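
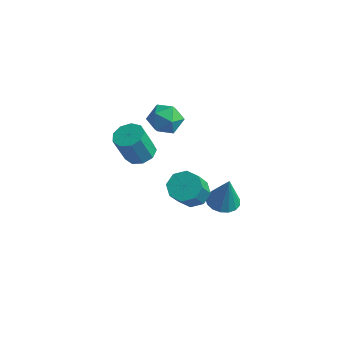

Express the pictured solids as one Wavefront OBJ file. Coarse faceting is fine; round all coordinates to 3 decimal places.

v 1.426 -0.467 -0.018
v 2.266 -0.617 -0.389
v 2.753 -1.883 1.228
v 1.914 -1.733 1.598
v 2.259 -0.058 0.051
v 2.746 -1.324 1.668
v 1.764 0.262 0.451
v 2.251 -1.004 2.067
v 1.071 0.154 0.575
v 1.559 -1.111 2.192
v 0.587 -0.317 0.352
v 1.074 -1.583 1.969
v 0.594 -0.876 -0.088
v 1.081 -2.142 1.529
v 1.089 -1.196 -0.487
v 1.576 -2.462 1.129
v 1.781 -1.089 -0.612
v 2.269 -2.354 1.005
v -0.01 3.84 -4.541
v 0.46 3.027 -4.686
v 0.47 3.76 -2.539
v 0.776 3.348 -4.749
v 0.912 3.781 -4.764
v 0.837 4.228 -4.728
v 0.568 4.586 -4.649
v 0.167 4.773 -4.546
v -0.275 4.747 -4.441
v -0.656 4.512 -4.36
v -0.889 4.124 -4.319
v -0.92 3.67 -4.33
v -0.743 3.255 -4.389
v -0.398 2.975 -4.483
v 0.037 2.892 -4.59
v -3.734 4.328 -0.434
v -3.123 3.435 -0.274
v -4.697 3.925 0.994
v -4.086 3.032 1.154
v -3.654 4.025 1.307
v -3.059 4.274 0.424
v -4.761 3.086 0.296
v -4.166 3.335 -0.587
v -3.758 2.667 0.177
v -3.074 3.248 0.802
v -4.746 4.112 -0.082
v -4.062 4.693 0.543
v -1.535 -1.065 1.899
v -0.88 -1.622 1.763
v -1.09 -2.291 3.485
v -1.745 -1.735 3.621
v -0.67 -1.111 1.986
v -0.881 -1.781 3.709
v -0.865 -0.58 2.169
v -1.076 -1.249 3.892
v -1.374 -0.275 2.225
v -1.584 -0.945 3.948
v -1.957 -0.34 2.129
v -2.168 -1.01 3.851
v -2.343 -0.745 1.924
v -2.554 -1.414 3.647
v -2.351 -1.299 1.708
v -2.561 -1.969 3.431
v -1.976 -1.744 1.581
v -2.187 -2.413 3.304
v -1.395 -1.871 1.603
v -1.606 -2.541 3.325
f 2 1 5
f 2 5 3
f 3 5 6
f 3 6 4
f 5 1 7
f 5 7 6
f 6 7 8
f 6 8 4
f 7 1 9
f 7 9 8
f 8 9 10
f 8 10 4
f 9 1 11
f 9 11 10
f 10 11 12
f 10 12 4
f 11 1 13
f 11 13 12
f 12 13 14
f 12 14 4
f 13 1 15
f 13 15 14
f 14 15 16
f 14 16 4
f 15 1 17
f 15 17 16
f 16 17 18
f 16 18 4
f 17 1 2
f 17 2 18
f 18 2 3
f 18 3 4
f 20 19 22
f 20 22 21
f 22 19 23
f 22 23 21
f 23 19 24
f 23 24 21
f 24 19 25
f 24 25 21
f 25 19 26
f 25 26 21
f 26 19 27
f 26 27 21
f 27 19 28
f 27 28 21
f 28 19 29
f 28 29 21
f 29 19 30
f 29 30 21
f 30 19 31
f 30 31 21
f 31 19 32
f 31 32 21
f 32 19 33
f 32 33 21
f 33 19 20
f 33 20 21
f 34 45 39
f 34 39 35
f 34 35 41
f 34 41 44
f 34 44 45
f 35 39 43
f 39 45 38
f 45 44 36
f 44 41 40
f 41 35 42
f 37 43 38
f 37 38 36
f 37 36 40
f 37 40 42
f 37 42 43
f 38 43 39
f 36 38 45
f 40 36 44
f 42 40 41
f 43 42 35
f 47 46 50
f 47 50 48
f 48 50 51
f 48 51 49
f 50 46 52
f 50 52 51
f 51 52 53
f 51 53 49
f 52 46 54
f 52 54 53
f 53 54 55
f 53 55 49
f 54 46 56
f 54 56 55
f 55 56 57
f 55 57 49
f 56 46 58
f 56 58 57
f 57 58 59
f 57 59 49
f 58 46 60
f 58 60 59
f 59 60 61
f 59 61 49
f 60 46 62
f 60 62 61
f 61 62 63
f 61 63 49
f 62 46 64
f 62 64 63
f 63 64 65
f 63 65 49
f 64 46 47
f 64 47 65
f 65 47 48
f 65 48 49



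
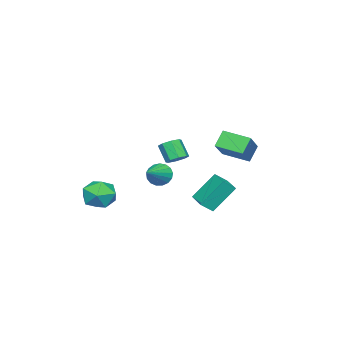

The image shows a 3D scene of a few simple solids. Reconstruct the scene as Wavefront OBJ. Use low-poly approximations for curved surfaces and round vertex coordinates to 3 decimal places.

v 2.489 1.684 1.422
v 3.085 1.625 1.537
v 2.847 1.037 2.472
v 2.251 1.096 2.358
v 2.903 2.008 1.732
v 2.665 1.42 2.667
v 2.478 2.202 1.745
v 2.24 1.613 2.68
v 2.06 2.092 1.57
v 1.822 1.504 2.505
v 1.893 1.743 1.308
v 1.655 1.155 2.243
v 2.075 1.36 1.113
v 1.837 0.772 2.048
v 2.5 1.167 1.1
v 2.262 0.578 2.035
v 2.918 1.276 1.275
v 2.68 0.688 2.21
v 0.442 3.337 -0.366
v 0.946 2.906 0.166
v 1.333 4.323 -0.411
v 1.837 3.892 0.12
v 1.263 2.528 -1.8
v 1.767 2.097 -1.269
v 2.154 3.514 -1.846
v 2.658 3.083 -1.314
v 2.301 -2.064 -2.163
v 2.903 -1.659 -1.416
v 2.977 -3.581 -1.884
v 3.579 -3.176 -1.137
v 2.55 -3.251 -0.994
v 2.133 -2.313 -1.166
v 3.747 -2.927 -2.134
v 3.33 -1.989 -2.306
v 3.796 -2.192 -1.398
v 3.057 -2.392 -0.694
v 2.823 -2.848 -2.606
v 2.084 -3.048 -1.902
v -2.928 1.143 0.079
v -3.574 1.248 0.975
v -3.144 2.641 -0.253
v -3.79 2.746 0.643
v -1.27 1.634 1.217
v -1.916 1.739 2.113
v -1.486 3.132 0.885
v -2.132 3.237 1.781
v 3.159 1.065 0.482
v 3.432 0.712 -0.07
v 4.661 1.235 1.118
v 3.438 1.037 -0.17
v 3.379 1.368 -0.121
v 3.27 1.629 0.067
v 3.136 1.762 0.349
v 3.006 1.734 0.663
v 2.912 1.553 0.934
v 2.874 1.261 1.103
v 2.902 0.923 1.129
v 2.988 0.618 1.007
v 3.113 0.415 0.765
v 3.249 0.361 0.458
v 3.364 0.468 0.157
f 2 1 5
f 2 5 3
f 3 5 6
f 3 6 4
f 5 1 7
f 5 7 6
f 6 7 8
f 6 8 4
f 7 1 9
f 7 9 8
f 8 9 10
f 8 10 4
f 9 1 11
f 9 11 10
f 10 11 12
f 10 12 4
f 11 1 13
f 11 13 12
f 12 13 14
f 12 14 4
f 13 1 15
f 13 15 14
f 14 15 16
f 14 16 4
f 15 1 17
f 15 17 16
f 16 17 18
f 16 18 4
f 17 1 2
f 17 2 18
f 18 2 3
f 18 3 4
f 20 22 19
f 23 20 19
f 19 22 21
f 21 23 19
f 20 26 22
f 24 20 23
f 24 26 20
f 22 26 21
f 25 23 21
f 21 26 25
f 25 24 23
f 26 24 25
f 27 38 32
f 27 32 28
f 27 28 34
f 27 34 37
f 27 37 38
f 28 32 36
f 32 38 31
f 38 37 29
f 37 34 33
f 34 28 35
f 30 36 31
f 30 31 29
f 30 29 33
f 30 33 35
f 30 35 36
f 31 36 32
f 29 31 38
f 33 29 37
f 35 33 34
f 36 35 28
f 40 42 39
f 43 40 39
f 39 42 41
f 41 43 39
f 40 46 42
f 44 40 43
f 44 46 40
f 42 46 41
f 45 43 41
f 41 46 45
f 45 44 43
f 46 44 45
f 48 47 50
f 48 50 49
f 50 47 51
f 50 51 49
f 51 47 52
f 51 52 49
f 52 47 53
f 52 53 49
f 53 47 54
f 53 54 49
f 54 47 55
f 54 55 49
f 55 47 56
f 55 56 49
f 56 47 57
f 56 57 49
f 57 47 58
f 57 58 49
f 58 47 59
f 58 59 49
f 59 47 60
f 59 60 49
f 60 47 61
f 60 61 49
f 61 47 48
f 61 48 49



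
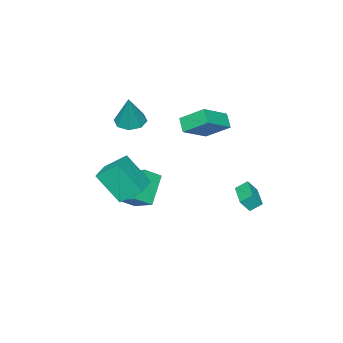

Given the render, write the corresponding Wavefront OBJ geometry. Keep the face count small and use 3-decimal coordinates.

v 3.136 -3.707 -0.862
v 2.519 -2.694 0.039
v 2.668 -2.485 -2.556
v 2.051 -1.472 -1.654
v 4.709 -2.888 -0.706
v 4.092 -1.875 0.196
v 4.241 -1.666 -2.399
v 3.624 -0.653 -1.498
v 1.384 -3.412 1.995
v 1.88 -4.139 1.995
v 2.036 -2.968 3.865
v 2.209 -3.603 1.753
v 2.054 -2.955 1.653
v 1.507 -2.575 1.753
v 0.888 -2.685 1.995
v 0.56 -3.221 2.236
v 0.714 -3.869 2.337
v 1.261 -4.249 2.236
v -0.655 2.592 -2.512
v -0.239 2.276 -1.829
v -1.095 3.067 -2.025
v -0.679 2.751 -1.342
v 0.539 3.849 -2.658
v 0.955 3.533 -1.975
v 0.099 4.324 -2.171
v 0.515 4.008 -1.488
v 0.938 -4.07 -2.162
v 1.151 -2.668 -1.51
v 0.07 -3.64 -2.802
v 0.284 -2.239 -2.15
v 2.276 -3.581 -3.65
v 2.49 -2.18 -2.998
v 1.409 -3.152 -4.29
v 1.622 -1.75 -3.638
v -0.713 -0.298 1.992
v 0.965 -0.449 2.849
v -1.062 1.04 2.91
v 0.616 0.89 3.766
v -0.316 0.27 1.314
v 1.362 0.12 2.17
v -0.665 1.609 2.231
v 1.013 1.458 3.088
f 2 4 1
f 5 2 1
f 1 4 3
f 3 5 1
f 2 8 4
f 6 2 5
f 6 8 2
f 4 8 3
f 7 5 3
f 3 8 7
f 7 6 5
f 8 6 7
f 10 9 12
f 10 12 11
f 12 9 13
f 12 13 11
f 13 9 14
f 13 14 11
f 14 9 15
f 14 15 11
f 15 9 16
f 15 16 11
f 16 9 17
f 16 17 11
f 17 9 18
f 17 18 11
f 18 9 10
f 18 10 11
f 20 22 19
f 23 20 19
f 19 22 21
f 21 23 19
f 20 26 22
f 24 20 23
f 24 26 20
f 22 26 21
f 25 23 21
f 21 26 25
f 25 24 23
f 26 24 25
f 28 30 27
f 31 28 27
f 27 30 29
f 29 31 27
f 28 34 30
f 32 28 31
f 32 34 28
f 30 34 29
f 33 31 29
f 29 34 33
f 33 32 31
f 34 32 33
f 36 38 35
f 39 36 35
f 35 38 37
f 37 39 35
f 36 42 38
f 40 36 39
f 40 42 36
f 38 42 37
f 41 39 37
f 37 42 41
f 41 40 39
f 42 40 41



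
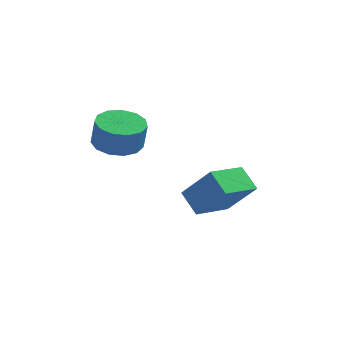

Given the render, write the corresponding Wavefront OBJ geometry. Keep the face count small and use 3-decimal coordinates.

v 0.152 2.537 -4.506
v -0.599 3.303 -3.754
v 1.223 4.114 -5.042
v 0.472 4.88 -4.29
v 1.408 2.22 -2.93
v 0.657 2.986 -2.178
v 2.479 3.797 -3.466
v 1.728 4.563 -2.714
v -2.776 1.009 0.31
v -1.729 1.051 0.152
v -1.537 0.933 1.391
v -2.584 0.891 1.55
v -1.909 1.614 0.233
v -1.717 1.496 1.473
v -2.365 1.986 0.34
v -2.173 1.868 1.579
v -2.951 2.047 0.436
v -2.759 1.929 1.676
v -3.482 1.779 0.493
v -3.29 1.66 1.733
v -3.788 1.266 0.492
v -3.596 1.148 1.731
v -3.774 0.672 0.433
v -3.581 0.554 1.672
v -3.442 0.185 0.335
v -3.25 0.067 1.574
v -2.899 -0.041 0.229
v -2.707 -0.159 1.469
v -2.317 0.067 0.149
v -2.125 -0.051 1.389
v -1.881 0.474 0.12
v -1.689 0.356 1.36
f 2 4 1
f 5 2 1
f 1 4 3
f 3 5 1
f 2 8 4
f 6 2 5
f 6 8 2
f 4 8 3
f 7 5 3
f 3 8 7
f 7 6 5
f 8 6 7
f 10 9 13
f 10 13 11
f 11 13 14
f 11 14 12
f 13 9 15
f 13 15 14
f 14 15 16
f 14 16 12
f 15 9 17
f 15 17 16
f 16 17 18
f 16 18 12
f 17 9 19
f 17 19 18
f 18 19 20
f 18 20 12
f 19 9 21
f 19 21 20
f 20 21 22
f 20 22 12
f 21 9 23
f 21 23 22
f 22 23 24
f 22 24 12
f 23 9 25
f 23 25 24
f 24 25 26
f 24 26 12
f 25 9 27
f 25 27 26
f 26 27 28
f 26 28 12
f 27 9 29
f 27 29 28
f 28 29 30
f 28 30 12
f 29 9 31
f 29 31 30
f 30 31 32
f 30 32 12
f 31 9 10
f 31 10 32
f 32 10 11
f 32 11 12



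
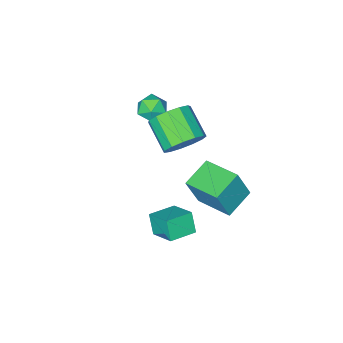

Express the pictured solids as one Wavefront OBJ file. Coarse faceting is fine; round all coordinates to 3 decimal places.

v -0.004 -1.831 1.902
v 0.767 -1.561 2.103
v -0.007 -2.639 2.997
v 0.764 -2.369 3.198
v 0.107 -1.847 3.258
v 0.109 -1.348 2.581
v 0.651 -2.852 2.519
v 0.653 -2.353 1.842
v 1.172 -2.193 2.484
v 0.836 -1.572 2.941
v -0.076 -2.628 2.159
v -0.412 -2.007 2.616
v 3.282 3.627 0.125
v 3.114 3.103 1.1
v 3.312 4.937 0.834
v 3.144 4.413 1.809
v 4.616 3.507 0.291
v 4.448 2.983 1.266
v 4.646 4.817 1
v 4.478 4.293 1.975
v 1.19 1.447 3.181
v 1.647 1.896 4.05
v 1.387 0.382 4.969
v 0.93 -0.067 4.099
v 1.052 2.02 4.086
v 0.792 0.506 5.004
v 0.501 1.962 3.834
v 0.241 0.448 4.753
v 0.169 1.74 3.375
v -0.091 0.226 4.293
v 0.161 1.426 2.854
v -0.099 -0.089 3.772
v 0.48 1.118 2.437
v 0.22 -0.396 3.355
v 1.024 0.915 2.256
v 0.764 -0.6 3.174
v 1.621 0.88 2.369
v 1.361 -0.634 3.287
v 2.081 1.026 2.739
v 1.821 -0.488 3.658
v 2.259 1.305 3.25
v 1.998 -0.209 4.169
v 2.097 1.63 3.739
v 1.836 0.116 4.657
v -1.551 0.641 -2.175
v -0.912 0.442 -0.439
v -1.858 2.609 -1.836
v -1.219 2.41 -0.1
v -0.021 0.97 -2.7
v 0.618 0.771 -0.964
v -0.328 2.938 -2.361
v 0.311 2.739 -0.625
f 1 12 6
f 1 6 2
f 1 2 8
f 1 8 11
f 1 11 12
f 2 6 10
f 6 12 5
f 12 11 3
f 11 8 7
f 8 2 9
f 4 10 5
f 4 5 3
f 4 3 7
f 4 7 9
f 4 9 10
f 5 10 6
f 3 5 12
f 7 3 11
f 9 7 8
f 10 9 2
f 14 16 13
f 17 14 13
f 13 16 15
f 15 17 13
f 14 20 16
f 18 14 17
f 18 20 14
f 16 20 15
f 19 17 15
f 15 20 19
f 19 18 17
f 20 18 19
f 22 21 25
f 22 25 23
f 23 25 26
f 23 26 24
f 25 21 27
f 25 27 26
f 26 27 28
f 26 28 24
f 27 21 29
f 27 29 28
f 28 29 30
f 28 30 24
f 29 21 31
f 29 31 30
f 30 31 32
f 30 32 24
f 31 21 33
f 31 33 32
f 32 33 34
f 32 34 24
f 33 21 35
f 33 35 34
f 34 35 36
f 34 36 24
f 35 21 37
f 35 37 36
f 36 37 38
f 36 38 24
f 37 21 39
f 37 39 38
f 38 39 40
f 38 40 24
f 39 21 41
f 39 41 40
f 40 41 42
f 40 42 24
f 41 21 43
f 41 43 42
f 42 43 44
f 42 44 24
f 43 21 22
f 43 22 44
f 44 22 23
f 44 23 24
f 46 48 45
f 49 46 45
f 45 48 47
f 47 49 45
f 46 52 48
f 50 46 49
f 50 52 46
f 48 52 47
f 51 49 47
f 47 52 51
f 51 50 49
f 52 50 51



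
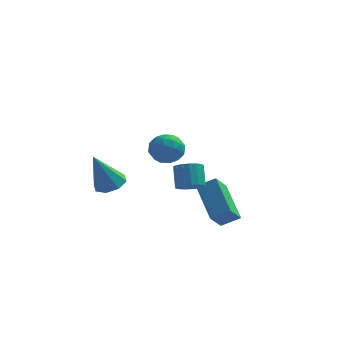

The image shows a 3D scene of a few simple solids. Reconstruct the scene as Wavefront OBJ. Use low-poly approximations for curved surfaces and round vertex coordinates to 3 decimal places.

v 0.746 3.623 1.264
v 1.249 3.564 0.465
v -0.249 2.596 0.715
v 0.254 2.537 -0.084
v 0.609 2.197 0.725
v 1.224 2.832 1.064
v -0.224 3.328 0.116
v 0.391 3.963 0.455
v 0.65 3.381 -0.245
v 1.164 2.682 0.131
v -0.164 3.478 1.049
v 0.35 2.779 1.425
v 1.084 3.684 0.913
v -0.084 2.476 0.267
v 0.124 2.277 0.743
v 0.42 2.242 0.273
v 1.07 3.253 1.265
v 1.365 3.218 0.795
v 0.99 2.415 0.948
v -0.365 2.942 0.385
v -0.07 2.907 -0.085
v 0.58 3.918 0.907
v 0.876 3.883 0.437
v 0.01 3.745 0.232
v 1.028 3.541 0.026
v 0.444 2.938 -0.297
v 0.163 3.403 -0.179
v 0.524 3.776 0.02
v 1.33 3.13 0.247
v 0.746 2.527 -0.076
v 0.955 2.327 0.4
v 1.316 2.7 0.599
v 0.978 3.023 -0.17
v 0.254 3.633 1.256
v -0.33 3.03 0.933
v -0.316 3.46 0.581
v 0.045 3.833 0.78
v 0.556 3.222 1.477
v -0.028 2.619 1.154
v 0.476 2.384 1.16
v 0.837 2.757 1.359
v 0.022 3.137 1.35
v 2.453 -3.132 1.387
v 2.872 -3.51 1.767
v 2.685 -2.786 2.693
v 2.267 -2.408 2.313
v 3.068 -3.287 1.633
v 2.881 -2.563 2.558
v 3.123 -3.03 1.442
v 2.937 -2.305 2.368
v 3.025 -2.795 1.239
v 2.838 -2.071 2.165
v 2.796 -2.638 1.07
v 2.609 -1.914 1.995
v 2.488 -2.594 0.973
v 2.301 -1.87 1.899
v 2.173 -2.673 0.971
v 1.986 -1.949 1.897
v 1.921 -2.858 1.065
v 1.734 -2.133 1.991
v 1.792 -3.105 1.232
v 1.605 -2.381 2.158
v 1.814 -3.358 1.435
v 1.627 -2.634 2.361
v 1.983 -3.56 1.627
v 1.796 -2.836 2.553
v 2.259 -3.664 1.764
v 2.072 -2.94 2.69
v 2.58 -3.646 1.815
v 2.393 -2.921 2.74
v -1.152 -2.965 1.276
v -0.579 -2.508 1.597
v -1.808 -3.455 3.144
v -1.098 -2.198 1.496
v -1.648 -2.337 1.266
v -1.907 -2.844 1.042
v -1.724 -3.422 0.955
v -1.206 -3.732 1.056
v -0.656 -3.592 1.285
v -0.396 -3.085 1.51
v 3.759 -2.541 -1.308
v 3.375 -3.339 -0.44
v 2.903 -0.899 -0.177
v 2.519 -1.697 0.691
v 4.641 -2.423 -0.811
v 4.257 -3.221 0.057
v 3.785 -0.781 0.32
v 3.401 -1.579 1.188
f 1 38 17
f 38 12 41
f 17 41 6
f 38 41 17
f 1 17 13
f 17 6 18
f 13 18 2
f 17 18 13
f 1 13 22
f 13 2 23
f 22 23 8
f 13 23 22
f 1 22 34
f 22 8 37
f 34 37 11
f 22 37 34
f 1 34 38
f 34 11 42
f 38 42 12
f 34 42 38
f 2 18 29
f 18 6 32
f 29 32 10
f 18 32 29
f 6 41 19
f 41 12 40
f 19 40 5
f 41 40 19
f 12 42 39
f 42 11 35
f 39 35 3
f 42 35 39
f 11 37 36
f 37 8 24
f 36 24 7
f 37 24 36
f 8 23 28
f 23 2 25
f 28 25 9
f 23 25 28
f 4 30 16
f 30 10 31
f 16 31 5
f 30 31 16
f 4 16 14
f 16 5 15
f 14 15 3
f 16 15 14
f 4 14 21
f 14 3 20
f 21 20 7
f 14 20 21
f 4 21 26
f 21 7 27
f 26 27 9
f 21 27 26
f 4 26 30
f 26 9 33
f 30 33 10
f 26 33 30
f 5 31 19
f 31 10 32
f 19 32 6
f 31 32 19
f 3 15 39
f 15 5 40
f 39 40 12
f 15 40 39
f 7 20 36
f 20 3 35
f 36 35 11
f 20 35 36
f 9 27 28
f 27 7 24
f 28 24 8
f 27 24 28
f 10 33 29
f 33 9 25
f 29 25 2
f 33 25 29
f 44 43 47
f 44 47 45
f 45 47 48
f 45 48 46
f 47 43 49
f 47 49 48
f 48 49 50
f 48 50 46
f 49 43 51
f 49 51 50
f 50 51 52
f 50 52 46
f 51 43 53
f 51 53 52
f 52 53 54
f 52 54 46
f 53 43 55
f 53 55 54
f 54 55 56
f 54 56 46
f 55 43 57
f 55 57 56
f 56 57 58
f 56 58 46
f 57 43 59
f 57 59 58
f 58 59 60
f 58 60 46
f 59 43 61
f 59 61 60
f 60 61 62
f 60 62 46
f 61 43 63
f 61 63 62
f 62 63 64
f 62 64 46
f 63 43 65
f 63 65 64
f 64 65 66
f 64 66 46
f 65 43 67
f 65 67 66
f 66 67 68
f 66 68 46
f 67 43 69
f 67 69 68
f 68 69 70
f 68 70 46
f 69 43 44
f 69 44 70
f 70 44 45
f 70 45 46
f 72 71 74
f 72 74 73
f 74 71 75
f 74 75 73
f 75 71 76
f 75 76 73
f 76 71 77
f 76 77 73
f 77 71 78
f 77 78 73
f 78 71 79
f 78 79 73
f 79 71 80
f 79 80 73
f 80 71 72
f 80 72 73
f 82 84 81
f 85 82 81
f 81 84 83
f 83 85 81
f 82 88 84
f 86 82 85
f 86 88 82
f 84 88 83
f 87 85 83
f 83 88 87
f 87 86 85
f 88 86 87



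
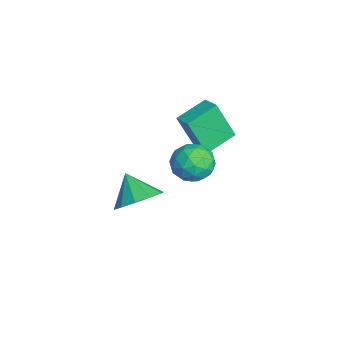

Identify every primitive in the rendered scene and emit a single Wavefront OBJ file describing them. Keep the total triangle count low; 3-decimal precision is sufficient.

v -2.722 0.939 -0.401
v -2.217 0.693 0.463
v -2.303 -0.533 -1.063
v -1.798 -0.779 -0.199
v -2.827 -0.713 -0.194
v -3.085 0.197 0.215
v -1.435 -0.037 -0.815
v -1.693 0.873 -0.406
v -1.422 0.09 0.207
v -2.282 -0.327 0.591
v -2.238 0.487 -1.191
v -3.098 0.07 -0.807
v -2.506 0.945 0.089
v -2.014 -0.785 -0.689
v -2.618 -0.746 -0.687
v -2.322 -0.89 -0.179
v -3.017 0.653 -0.057
v -2.72 0.509 0.451
v -3.078 -0.317 0.065
v -1.8 -0.349 -1.051
v -1.503 -0.493 -0.543
v -2.198 1.05 -0.421
v -1.902 0.906 0.087
v -1.442 0.477 -0.665
v -1.742 0.446 0.447
v -1.496 -0.419 0.058
v -1.282 0.017 -0.304
v -1.434 0.552 -0.064
v -2.248 0.201 0.672
v -2.002 -0.664 0.283
v -2.606 -0.625 0.286
v -2.758 -0.091 0.526
v -1.78 -0.154 0.522
v -2.518 0.824 -0.883
v -2.272 -0.041 -1.272
v -1.762 0.251 -1.126
v -1.914 0.785 -0.886
v -3.024 0.579 -0.658
v -2.778 -0.286 -1.047
v -3.086 -0.392 -0.536
v -3.238 0.143 -0.296
v -2.74 0.314 -1.122
v -3.77 0.421 -0.663
v -4.025 -0.383 1.206
v -4.536 1.757 -0.193
v -4.791 0.953 1.676
v -2.969 0.787 -0.396
v -3.224 -0.017 1.473
v -3.735 2.123 0.074
v -3.99 1.319 1.943
v 1.326 -2.552 0.714
v 1.963 -2.137 1.495
v 0.394 -2.988 1.706
v 1.532 -1.657 1.301
v 1.023 -1.519 0.883
v 0.629 -1.775 0.4
v 0.501 -2.328 0.037
v 0.689 -2.966 -0.067
v 1.12 -3.446 0.126
v 1.63 -3.585 0.545
v 2.024 -3.328 1.027
v 2.151 -2.775 1.39
f 1 38 17
f 38 12 41
f 17 41 6
f 38 41 17
f 1 17 13
f 17 6 18
f 13 18 2
f 17 18 13
f 1 13 22
f 13 2 23
f 22 23 8
f 13 23 22
f 1 22 34
f 22 8 37
f 34 37 11
f 22 37 34
f 1 34 38
f 34 11 42
f 38 42 12
f 34 42 38
f 2 18 29
f 18 6 32
f 29 32 10
f 18 32 29
f 6 41 19
f 41 12 40
f 19 40 5
f 41 40 19
f 12 42 39
f 42 11 35
f 39 35 3
f 42 35 39
f 11 37 36
f 37 8 24
f 36 24 7
f 37 24 36
f 8 23 28
f 23 2 25
f 28 25 9
f 23 25 28
f 4 30 16
f 30 10 31
f 16 31 5
f 30 31 16
f 4 16 14
f 16 5 15
f 14 15 3
f 16 15 14
f 4 14 21
f 14 3 20
f 21 20 7
f 14 20 21
f 4 21 26
f 21 7 27
f 26 27 9
f 21 27 26
f 4 26 30
f 26 9 33
f 30 33 10
f 26 33 30
f 5 31 19
f 31 10 32
f 19 32 6
f 31 32 19
f 3 15 39
f 15 5 40
f 39 40 12
f 15 40 39
f 7 20 36
f 20 3 35
f 36 35 11
f 20 35 36
f 9 27 28
f 27 7 24
f 28 24 8
f 27 24 28
f 10 33 29
f 33 9 25
f 29 25 2
f 33 25 29
f 44 46 43
f 47 44 43
f 43 46 45
f 45 47 43
f 44 50 46
f 48 44 47
f 48 50 44
f 46 50 45
f 49 47 45
f 45 50 49
f 49 48 47
f 50 48 49
f 52 51 54
f 52 54 53
f 54 51 55
f 54 55 53
f 55 51 56
f 55 56 53
f 56 51 57
f 56 57 53
f 57 51 58
f 57 58 53
f 58 51 59
f 58 59 53
f 59 51 60
f 59 60 53
f 60 51 61
f 60 61 53
f 61 51 62
f 61 62 53
f 62 51 52
f 62 52 53



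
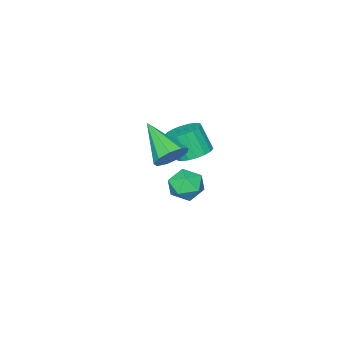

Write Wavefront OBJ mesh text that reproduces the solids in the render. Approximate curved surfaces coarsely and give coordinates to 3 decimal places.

v 2.906 0.697 1.192
v 3.619 0.466 1.014
v 2.634 -0.957 2.248
v 3.626 0.748 1.459
v 3.297 1.007 1.779
v 2.785 1.12 1.824
v 2.329 1.035 1.574
v 2.143 0.792 1.145
v 2.314 0.504 0.738
v 2.762 0.306 0.544
v 3.277 0.291 0.653
v -0.53 -1.498 -1.25
v -0.06 -0.888 -1
v 0.06 -1.472 0.2
v -0.41 -2.082 -0.05
v -0.391 -0.775 -0.912
v -0.271 -1.36 0.288
v -0.749 -0.806 -0.891
v -0.629 -1.39 0.309
v -1.064 -0.973 -0.941
v -0.944 -1.558 0.259
v -1.274 -1.245 -1.052
v -1.154 -1.829 0.148
v -1.336 -1.566 -1.203
v -1.216 -2.151 -0.003
v -1.238 -1.874 -1.363
v -1.118 -2.459 -0.163
v -1 -2.108 -1.5
v -0.88 -2.692 -0.3
v -0.669 -2.22 -1.588
v -0.549 -2.805 -0.388
v -0.311 -2.19 -1.609
v -0.191 -2.774 -0.409
v 0.004 -2.022 -1.559
v 0.124 -2.607 -0.359
v 0.214 -1.751 -1.448
v 0.334 -2.335 -0.248
v 0.276 -1.429 -1.297
v 0.396 -2.014 -0.097
v 0.178 -1.121 -1.137
v 0.298 -1.706 0.063
v -1.467 -1.873 -4.104
v -0.654 -1.905 -4.448
v -1.066 -2.775 -3.072
v -0.253 -2.807 -3.416
v -0.542 -2.065 -3.033
v -0.79 -1.508 -3.671
v -0.93 -3.172 -3.849
v -1.178 -2.615 -4.487
v -0.322 -2.708 -4.29
v -0.082 -2.024 -3.786
v -1.638 -2.656 -3.734
v -1.398 -1.972 -3.23
f 2 1 4
f 2 4 3
f 4 1 5
f 4 5 3
f 5 1 6
f 5 6 3
f 6 1 7
f 6 7 3
f 7 1 8
f 7 8 3
f 8 1 9
f 8 9 3
f 9 1 10
f 9 10 3
f 10 1 11
f 10 11 3
f 11 1 2
f 11 2 3
f 13 12 16
f 13 16 14
f 14 16 17
f 14 17 15
f 16 12 18
f 16 18 17
f 17 18 19
f 17 19 15
f 18 12 20
f 18 20 19
f 19 20 21
f 19 21 15
f 20 12 22
f 20 22 21
f 21 22 23
f 21 23 15
f 22 12 24
f 22 24 23
f 23 24 25
f 23 25 15
f 24 12 26
f 24 26 25
f 25 26 27
f 25 27 15
f 26 12 28
f 26 28 27
f 27 28 29
f 27 29 15
f 28 12 30
f 28 30 29
f 29 30 31
f 29 31 15
f 30 12 32
f 30 32 31
f 31 32 33
f 31 33 15
f 32 12 34
f 32 34 33
f 33 34 35
f 33 35 15
f 34 12 36
f 34 36 35
f 35 36 37
f 35 37 15
f 36 12 38
f 36 38 37
f 37 38 39
f 37 39 15
f 38 12 40
f 38 40 39
f 39 40 41
f 39 41 15
f 40 12 13
f 40 13 41
f 41 13 14
f 41 14 15
f 42 53 47
f 42 47 43
f 42 43 49
f 42 49 52
f 42 52 53
f 43 47 51
f 47 53 46
f 53 52 44
f 52 49 48
f 49 43 50
f 45 51 46
f 45 46 44
f 45 44 48
f 45 48 50
f 45 50 51
f 46 51 47
f 44 46 53
f 48 44 52
f 50 48 49
f 51 50 43



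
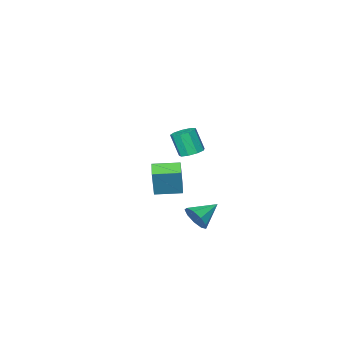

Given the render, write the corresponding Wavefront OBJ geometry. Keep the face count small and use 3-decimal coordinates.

v -3.791 -3.151 0.785
v -3.151 -3.569 0.517
v -2.949 -4.228 2.027
v -3.589 -3.809 2.295
v -2.988 -3.076 0.71
v -2.786 -3.735 2.221
v -3.2 -2.618 0.938
v -2.999 -3.277 2.449
v -3.689 -2.409 1.095
v -3.488 -3.068 2.605
v -4.225 -2.547 1.106
v -4.024 -3.206 2.616
v -4.559 -2.968 0.967
v -4.357 -3.627 2.477
v -4.532 -3.474 0.743
v -4.331 -4.133 2.253
v -4.159 -3.829 0.538
v -3.958 -4.487 2.049
v -3.614 -3.866 0.449
v -3.412 -4.525 1.959
v 0.567 3.801 0.077
v 0.903 3.447 0.845
v -0.927 3.739 0.703
v 0.893 4.068 0.884
v 0.731 4.564 0.545
v 0.491 4.704 -0.012
v 0.287 4.421 -0.528
v 0.214 3.848 -0.76
v 0.306 3.253 -0.601
v 0.519 2.915 -0.124
v 0.755 2.991 0.447
v 2.716 2.915 3.082
v 3.118 3.339 4.984
v 1.4 3.747 3.175
v 1.802 4.171 5.077
v 3.198 3.709 2.803
v 3.6 4.133 4.705
v 1.882 4.541 2.896
v 2.284 4.965 4.798
f 2 1 5
f 2 5 3
f 3 5 6
f 3 6 4
f 5 1 7
f 5 7 6
f 6 7 8
f 6 8 4
f 7 1 9
f 7 9 8
f 8 9 10
f 8 10 4
f 9 1 11
f 9 11 10
f 10 11 12
f 10 12 4
f 11 1 13
f 11 13 12
f 12 13 14
f 12 14 4
f 13 1 15
f 13 15 14
f 14 15 16
f 14 16 4
f 15 1 17
f 15 17 16
f 16 17 18
f 16 18 4
f 17 1 19
f 17 19 18
f 18 19 20
f 18 20 4
f 19 1 2
f 19 2 20
f 20 2 3
f 20 3 4
f 22 21 24
f 22 24 23
f 24 21 25
f 24 25 23
f 25 21 26
f 25 26 23
f 26 21 27
f 26 27 23
f 27 21 28
f 27 28 23
f 28 21 29
f 28 29 23
f 29 21 30
f 29 30 23
f 30 21 31
f 30 31 23
f 31 21 22
f 31 22 23
f 33 35 32
f 36 33 32
f 32 35 34
f 34 36 32
f 33 39 35
f 37 33 36
f 37 39 33
f 35 39 34
f 38 36 34
f 34 39 38
f 38 37 36
f 39 37 38



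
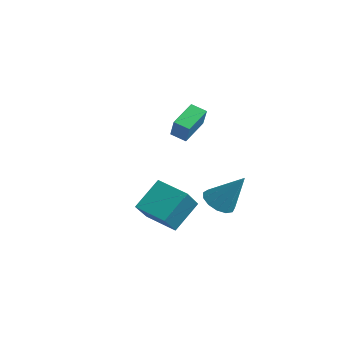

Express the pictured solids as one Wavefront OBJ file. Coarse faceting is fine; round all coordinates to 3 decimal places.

v 2.35 -2.368 -2.677
v 2.977 -3.423 -1.501
v 2.282 -1.122 -1.523
v 2.909 -2.177 -0.347
v 3.771 -1.943 -3.053
v 4.398 -2.998 -1.877
v 3.703 -0.697 -1.899
v 4.33 -1.752 -0.723
v -1.119 2.467 -0.879
v -1.795 2.114 -0.578
v -1.534 3.783 -0.265
v -2.21 3.43 0.036
v -0.49 2.17 0.184
v -1.166 1.817 0.485
v -0.905 3.486 0.798
v -1.581 3.133 1.099
v 3.429 0.649 -2.289
v 4 0.074 -2.416
v 4.391 1.251 -0.691
v 4.142 0.45 -2.643
v 4.058 0.89 -2.758
v 3.774 1.253 -2.724
v 3.38 1.424 -2.552
v 3.003 1.349 -2.297
v 2.761 1.052 -2.039
v 2.731 0.627 -1.861
v 2.923 0.208 -1.818
v 3.275 -0.07 -1.926
v 3.677 -0.12 -2.148
f 2 4 1
f 5 2 1
f 1 4 3
f 3 5 1
f 2 8 4
f 6 2 5
f 6 8 2
f 4 8 3
f 7 5 3
f 3 8 7
f 7 6 5
f 8 6 7
f 10 12 9
f 13 10 9
f 9 12 11
f 11 13 9
f 10 16 12
f 14 10 13
f 14 16 10
f 12 16 11
f 15 13 11
f 11 16 15
f 15 14 13
f 16 14 15
f 18 17 20
f 18 20 19
f 20 17 21
f 20 21 19
f 21 17 22
f 21 22 19
f 22 17 23
f 22 23 19
f 23 17 24
f 23 24 19
f 24 17 25
f 24 25 19
f 25 17 26
f 25 26 19
f 26 17 27
f 26 27 19
f 27 17 28
f 27 28 19
f 28 17 29
f 28 29 19
f 29 17 18
f 29 18 19



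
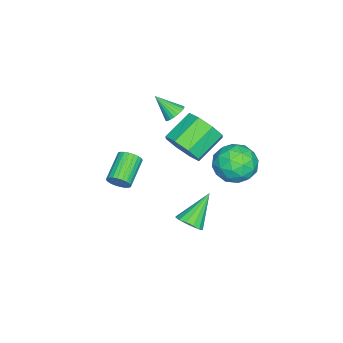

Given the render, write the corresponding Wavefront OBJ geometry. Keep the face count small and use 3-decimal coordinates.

v -3.315 4.768 0.352
v -2.17 4.772 0.13
v -3.19 2.988 0.97
v -2.045 2.992 0.748
v -2.473 3.645 1.615
v -2.551 4.745 1.233
v -2.809 3.015 -0.133
v -2.887 4.115 -0.515
v -1.857 3.688 -0.169
v -1.649 4.078 0.911
v -3.711 3.682 0.189
v -3.503 4.072 1.269
v -2.753 4.926 0.187
v -2.607 2.834 0.913
v -2.859 3.218 1.423
v -2.185 3.22 1.293
v -2.977 4.911 0.835
v -2.304 4.913 0.705
v -2.482 4.251 1.577
v -3.056 2.847 0.395
v -2.383 2.849 0.265
v -3.175 4.54 -0.193
v -2.501 4.542 -0.323
v -2.878 3.509 -0.477
v -1.896 4.291 -0.12
v -1.823 3.245 0.244
v -2.272 3.258 -0.274
v -2.318 3.905 -0.499
v -1.774 4.52 0.515
v -1.701 3.474 0.879
v -1.953 3.858 1.388
v -1.998 4.505 1.164
v -1.59 3.883 0.339
v -3.659 4.286 0.221
v -3.586 3.24 0.585
v -3.362 3.255 -0.064
v -3.407 3.902 -0.288
v -3.537 4.515 0.856
v -3.464 3.469 1.22
v -3.042 3.855 1.599
v -3.088 4.502 1.374
v -3.77 3.877 0.761
v -3.084 1.125 0.497
v -2.542 0.955 1.428
v -3.875 1.664 2.333
v -4.416 1.835 1.403
v -2.374 1.7 1.092
v -3.706 2.409 1.997
v -2.621 2.108 0.408
v -3.953 2.818 1.313
v -3.14 1.941 -0.224
v -4.472 2.65 0.681
v -3.625 1.296 -0.433
v -4.958 2.005 0.472
v -3.794 0.551 -0.097
v -5.126 1.26 0.808
v -3.547 0.142 0.587
v -4.879 0.852 1.492
v -3.028 0.31 1.219
v -4.36 1.019 2.124
v -3.94 0.455 2.229
v -3.492 0.169 1.951
v -4 -0.575 3.191
v -3.374 0.303 2.102
v -3.342 0.46 2.272
v -3.401 0.617 2.436
v -3.542 0.749 2.568
v -3.744 0.836 2.649
v -3.976 0.865 2.666
v -4.202 0.831 2.616
v -4.388 0.741 2.507
v -4.507 0.606 2.356
v -4.539 0.449 2.186
v -4.479 0.292 2.022
v -4.338 0.161 1.89
v -4.136 0.074 1.809
v -3.905 0.044 1.792
v -3.678 0.078 1.842
v 2.07 3.312 -0
v 2.471 2.989 0.489
v 0.89 3.848 1.32
v 2.603 3.331 0.468
v 2.592 3.668 0.321
v 2.442 3.91 0.089
v 2.191 3.991 -0.168
v 1.908 3.89 -0.379
v 1.668 3.634 -0.489
v 1.536 3.292 -0.468
v 1.547 2.955 -0.322
v 1.697 2.714 -0.089
v 1.948 2.632 0.167
v 2.231 2.733 0.379
v -1.126 -1.338 -1.166
v -0.877 -1.035 -0.673
v -2.344 -1.02 0.059
v -2.594 -1.322 -0.434
v -0.946 -0.847 -0.815
v -2.413 -0.831 -0.082
v -1.042 -0.733 -1.011
v -2.509 -0.718 -0.278
v -1.151 -0.712 -1.23
v -2.619 -0.696 -0.497
v -1.257 -0.785 -1.439
v -2.724 -0.77 -0.707
v -1.342 -0.943 -1.607
v -2.81 -0.927 -0.874
v -1.395 -1.161 -1.708
v -2.862 -1.145 -0.975
v -1.407 -1.406 -1.726
v -2.874 -1.39 -0.994
v -1.376 -1.64 -1.659
v -2.843 -1.625 -0.927
v -1.307 -1.829 -1.518
v -2.774 -1.813 -0.785
v -1.211 -1.942 -1.322
v -2.678 -1.927 -0.589
v -1.101 -1.964 -1.103
v -2.569 -1.948 -0.37
v -0.996 -1.89 -0.893
v -2.463 -1.875 -0.161
v -0.91 -1.733 -0.726
v -2.378 -1.717 0.007
v -0.858 -1.515 -0.625
v -2.325 -1.499 0.108
v -0.846 -1.27 -0.606
v -2.313 -1.254 0.126
f 1 38 17
f 38 12 41
f 17 41 6
f 38 41 17
f 1 17 13
f 17 6 18
f 13 18 2
f 17 18 13
f 1 13 22
f 13 2 23
f 22 23 8
f 13 23 22
f 1 22 34
f 22 8 37
f 34 37 11
f 22 37 34
f 1 34 38
f 34 11 42
f 38 42 12
f 34 42 38
f 2 18 29
f 18 6 32
f 29 32 10
f 18 32 29
f 6 41 19
f 41 12 40
f 19 40 5
f 41 40 19
f 12 42 39
f 42 11 35
f 39 35 3
f 42 35 39
f 11 37 36
f 37 8 24
f 36 24 7
f 37 24 36
f 8 23 28
f 23 2 25
f 28 25 9
f 23 25 28
f 4 30 16
f 30 10 31
f 16 31 5
f 30 31 16
f 4 16 14
f 16 5 15
f 14 15 3
f 16 15 14
f 4 14 21
f 14 3 20
f 21 20 7
f 14 20 21
f 4 21 26
f 21 7 27
f 26 27 9
f 21 27 26
f 4 26 30
f 26 9 33
f 30 33 10
f 26 33 30
f 5 31 19
f 31 10 32
f 19 32 6
f 31 32 19
f 3 15 39
f 15 5 40
f 39 40 12
f 15 40 39
f 7 20 36
f 20 3 35
f 36 35 11
f 20 35 36
f 9 27 28
f 27 7 24
f 28 24 8
f 27 24 28
f 10 33 29
f 33 9 25
f 29 25 2
f 33 25 29
f 44 43 47
f 44 47 45
f 45 47 48
f 45 48 46
f 47 43 49
f 47 49 48
f 48 49 50
f 48 50 46
f 49 43 51
f 49 51 50
f 50 51 52
f 50 52 46
f 51 43 53
f 51 53 52
f 52 53 54
f 52 54 46
f 53 43 55
f 53 55 54
f 54 55 56
f 54 56 46
f 55 43 57
f 55 57 56
f 56 57 58
f 56 58 46
f 57 43 59
f 57 59 58
f 58 59 60
f 58 60 46
f 59 43 44
f 59 44 60
f 60 44 45
f 60 45 46
f 62 61 64
f 62 64 63
f 64 61 65
f 64 65 63
f 65 61 66
f 65 66 63
f 66 61 67
f 66 67 63
f 67 61 68
f 67 68 63
f 68 61 69
f 68 69 63
f 69 61 70
f 69 70 63
f 70 61 71
f 70 71 63
f 71 61 72
f 71 72 63
f 72 61 73
f 72 73 63
f 73 61 74
f 73 74 63
f 74 61 75
f 74 75 63
f 75 61 76
f 75 76 63
f 76 61 77
f 76 77 63
f 77 61 78
f 77 78 63
f 78 61 62
f 78 62 63
f 80 79 82
f 80 82 81
f 82 79 83
f 82 83 81
f 83 79 84
f 83 84 81
f 84 79 85
f 84 85 81
f 85 79 86
f 85 86 81
f 86 79 87
f 86 87 81
f 87 79 88
f 87 88 81
f 88 79 89
f 88 89 81
f 89 79 90
f 89 90 81
f 90 79 91
f 90 91 81
f 91 79 92
f 91 92 81
f 92 79 80
f 92 80 81
f 94 93 97
f 94 97 95
f 95 97 98
f 95 98 96
f 97 93 99
f 97 99 98
f 98 99 100
f 98 100 96
f 99 93 101
f 99 101 100
f 100 101 102
f 100 102 96
f 101 93 103
f 101 103 102
f 102 103 104
f 102 104 96
f 103 93 105
f 103 105 104
f 104 105 106
f 104 106 96
f 105 93 107
f 105 107 106
f 106 107 108
f 106 108 96
f 107 93 109
f 107 109 108
f 108 109 110
f 108 110 96
f 109 93 111
f 109 111 110
f 110 111 112
f 110 112 96
f 111 93 113
f 111 113 112
f 112 113 114
f 112 114 96
f 113 93 115
f 113 115 114
f 114 115 116
f 114 116 96
f 115 93 117
f 115 117 116
f 116 117 118
f 116 118 96
f 117 93 119
f 117 119 118
f 118 119 120
f 118 120 96
f 119 93 121
f 119 121 120
f 120 121 122
f 120 122 96
f 121 93 123
f 121 123 122
f 122 123 124
f 122 124 96
f 123 93 125
f 123 125 124
f 124 125 126
f 124 126 96
f 125 93 94
f 125 94 126
f 126 94 95
f 126 95 96



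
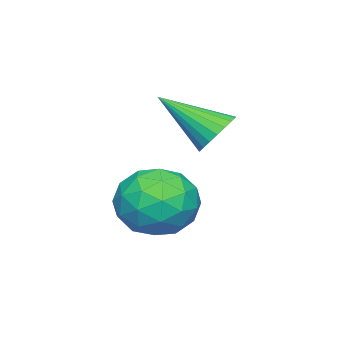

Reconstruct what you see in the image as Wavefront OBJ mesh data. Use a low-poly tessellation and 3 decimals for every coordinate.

v 3.121 0.098 1.329
v 3.831 -0.251 0.442
v 3.689 -1.409 2.378
v 4.399 -1.758 1.491
v 4.652 -0.771 2.101
v 4.301 0.161 1.453
v 3.219 -1.821 1.367
v 2.868 -0.889 0.719
v 3.892 -1.437 0.466
v 4.777 -0.788 0.92
v 2.743 -0.872 1.9
v 3.628 -0.223 2.354
v 3.426 0.056 0.794
v 4.094 -1.716 2.026
v 4.242 -1.136 2.385
v 4.66 -1.341 1.864
v 3.702 0.298 1.388
v 4.12 0.093 0.867
v 4.602 -0.213 1.842
v 3.4 -1.753 1.953
v 3.818 -1.958 1.432
v 2.86 -0.319 0.956
v 3.278 -0.524 0.435
v 2.918 -1.447 0.978
v 3.879 -0.846 0.286
v 4.213 -1.733 0.903
v 3.519 -1.769 0.83
v 3.313 -1.222 0.449
v 4.4 -0.465 0.553
v 4.733 -1.351 1.17
v 4.882 -0.77 1.528
v 4.676 -0.223 1.147
v 4.435 -1.162 0.567
v 2.787 -0.309 1.65
v 3.12 -1.195 2.267
v 2.844 -1.437 1.673
v 2.638 -0.89 1.292
v 3.307 0.073 1.917
v 3.641 -0.814 2.534
v 4.207 -0.438 2.371
v 4.001 0.109 1.99
v 3.085 -0.498 2.253
v 1.323 -0.343 3.127
v 1.623 -0.727 2.531
v 1.677 -1.937 4.333
v 1.88 -0.579 2.651
v 2.041 -0.391 2.853
v 2.078 -0.193 3.103
v 1.984 -0.022 3.357
v 1.776 0.094 3.571
v 1.49 0.134 3.708
v 1.174 0.092 3.745
v 0.885 -0.026 3.675
v 0.671 -0.198 3.51
v 0.57 -0.395 3.279
v 0.599 -0.584 3.021
v 0.754 -0.73 2.782
v 1.006 -0.81 2.603
v 1.314 -0.809 2.514
f 1 38 17
f 38 12 41
f 17 41 6
f 38 41 17
f 1 17 13
f 17 6 18
f 13 18 2
f 17 18 13
f 1 13 22
f 13 2 23
f 22 23 8
f 13 23 22
f 1 22 34
f 22 8 37
f 34 37 11
f 22 37 34
f 1 34 38
f 34 11 42
f 38 42 12
f 34 42 38
f 2 18 29
f 18 6 32
f 29 32 10
f 18 32 29
f 6 41 19
f 41 12 40
f 19 40 5
f 41 40 19
f 12 42 39
f 42 11 35
f 39 35 3
f 42 35 39
f 11 37 36
f 37 8 24
f 36 24 7
f 37 24 36
f 8 23 28
f 23 2 25
f 28 25 9
f 23 25 28
f 4 30 16
f 30 10 31
f 16 31 5
f 30 31 16
f 4 16 14
f 16 5 15
f 14 15 3
f 16 15 14
f 4 14 21
f 14 3 20
f 21 20 7
f 14 20 21
f 4 21 26
f 21 7 27
f 26 27 9
f 21 27 26
f 4 26 30
f 26 9 33
f 30 33 10
f 26 33 30
f 5 31 19
f 31 10 32
f 19 32 6
f 31 32 19
f 3 15 39
f 15 5 40
f 39 40 12
f 15 40 39
f 7 20 36
f 20 3 35
f 36 35 11
f 20 35 36
f 9 27 28
f 27 7 24
f 28 24 8
f 27 24 28
f 10 33 29
f 33 9 25
f 29 25 2
f 33 25 29
f 44 43 46
f 44 46 45
f 46 43 47
f 46 47 45
f 47 43 48
f 47 48 45
f 48 43 49
f 48 49 45
f 49 43 50
f 49 50 45
f 50 43 51
f 50 51 45
f 51 43 52
f 51 52 45
f 52 43 53
f 52 53 45
f 53 43 54
f 53 54 45
f 54 43 55
f 54 55 45
f 55 43 56
f 55 56 45
f 56 43 57
f 56 57 45
f 57 43 58
f 57 58 45
f 58 43 59
f 58 59 45
f 59 43 44
f 59 44 45



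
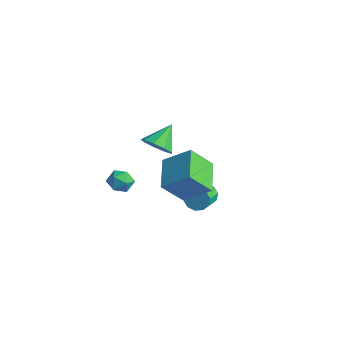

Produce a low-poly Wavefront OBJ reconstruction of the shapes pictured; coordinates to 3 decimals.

v 1.951 1.49 -3.889
v 2.427 1.53 -4.455
v 3.164 0.391 -3.916
v 2.689 0.35 -3.351
v 2.586 1.793 -4.117
v 3.324 0.654 -3.578
v 2.504 1.941 -3.692
v 3.241 0.801 -3.153
v 2.21 1.916 -3.342
v 2.947 0.776 -2.804
v 1.817 1.728 -3.202
v 2.555 0.589 -2.663
v 1.476 1.449 -3.324
v 2.213 0.31 -2.785
v 1.316 1.186 -3.662
v 2.054 0.047 -3.123
v 1.399 1.039 -4.087
v 2.136 -0.101 -3.548
v 1.693 1.064 -4.436
v 2.43 -0.076 -3.898
v 2.085 1.251 -4.577
v 2.823 0.112 -4.038
v 3.836 -3.176 3.118
v 4.342 -2.606 2.601
v 3.564 -2.004 4.142
v 3.74 -2.586 2.418
v 3.183 -2.842 2.562
v 2.932 -3.254 2.966
v 3.104 -3.629 3.441
v 3.619 -3.792 3.765
v 4.235 -3.667 3.785
v 4.665 -3.312 3.493
v 4.707 -2.893 3.026
v -0.434 -2.77 -2.037
v -0.04 -2.194 -1.626
v 0.6 -3.566 -1.914
v 0.994 -2.99 -1.503
v 0.353 -3.359 -1.171
v -0.285 -2.867 -1.247
v 0.845 -2.893 -2.293
v 0.207 -2.401 -2.369
v 0.751 -2.271 -1.784
v 0.447 -2.558 -1.091
v 0.113 -3.202 -2.449
v -0.191 -3.489 -1.756
v 4.267 -1.801 -1.427
v 3.882 -2.964 -0.054
v 2.775 -0.538 -0.775
v 2.391 -1.701 0.597
v 5.489 -0.919 -0.337
v 5.105 -2.082 1.035
v 3.998 0.344 0.314
v 3.613 -0.819 1.687
f 2 1 5
f 2 5 3
f 3 5 6
f 3 6 4
f 5 1 7
f 5 7 6
f 6 7 8
f 6 8 4
f 7 1 9
f 7 9 8
f 8 9 10
f 8 10 4
f 9 1 11
f 9 11 10
f 10 11 12
f 10 12 4
f 11 1 13
f 11 13 12
f 12 13 14
f 12 14 4
f 13 1 15
f 13 15 14
f 14 15 16
f 14 16 4
f 15 1 17
f 15 17 16
f 16 17 18
f 16 18 4
f 17 1 19
f 17 19 18
f 18 19 20
f 18 20 4
f 19 1 21
f 19 21 20
f 20 21 22
f 20 22 4
f 21 1 2
f 21 2 22
f 22 2 3
f 22 3 4
f 24 23 26
f 24 26 25
f 26 23 27
f 26 27 25
f 27 23 28
f 27 28 25
f 28 23 29
f 28 29 25
f 29 23 30
f 29 30 25
f 30 23 31
f 30 31 25
f 31 23 32
f 31 32 25
f 32 23 33
f 32 33 25
f 33 23 24
f 33 24 25
f 34 45 39
f 34 39 35
f 34 35 41
f 34 41 44
f 34 44 45
f 35 39 43
f 39 45 38
f 45 44 36
f 44 41 40
f 41 35 42
f 37 43 38
f 37 38 36
f 37 36 40
f 37 40 42
f 37 42 43
f 38 43 39
f 36 38 45
f 40 36 44
f 42 40 41
f 43 42 35
f 47 49 46
f 50 47 46
f 46 49 48
f 48 50 46
f 47 53 49
f 51 47 50
f 51 53 47
f 49 53 48
f 52 50 48
f 48 53 52
f 52 51 50
f 53 51 52



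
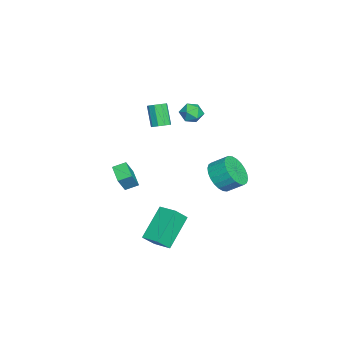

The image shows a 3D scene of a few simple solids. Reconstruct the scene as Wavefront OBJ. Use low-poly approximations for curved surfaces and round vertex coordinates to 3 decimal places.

v -3.19 -0.18 0.747
v -2.711 -0.262 1.004
v -3.41 -0.582 2.209
v -3.89 -0.5 1.953
v -2.815 0.097 1.038
v -3.515 -0.222 2.244
v -3.095 0.327 0.937
v -3.795 0.007 2.143
v -3.42 0.32 0.747
v -4.119 0 1.952
v -3.637 0.078 0.557
v -4.336 -0.241 1.762
v -3.645 -0.284 0.456
v -4.345 -0.604 1.661
v -3.44 -0.598 0.491
v -4.14 -0.917 1.697
v -3.119 -0.716 0.646
v -3.818 -1.036 1.852
v -2.831 -0.584 0.849
v -3.53 -0.903 2.054
v 2.353 -0.364 -4.347
v 0.878 0.344 -2.906
v 1.8 0.183 -5.181
v 0.326 0.891 -3.74
v 2.974 0.549 -4.16
v 1.5 1.257 -2.719
v 2.422 1.096 -4.994
v 0.947 1.804 -3.553
v -2.661 -2.094 -4.188
v -3.657 -2.568 -3.768
v -2.877 -1.366 -3.878
v -3.873 -1.84 -3.458
v -2.067 -2.38 -3.102
v -3.063 -2.854 -2.682
v -2.283 -1.652 -2.792
v -3.279 -2.126 -2.372
v -1.219 2.074 3.515
v -0.832 2.07 2.927
v -1.928 1.31 3.053
v -1.541 1.306 2.465
v -1.281 1.031 3.06
v -0.843 1.503 3.345
v -1.917 1.877 2.635
v -1.479 2.349 2.92
v -1.263 1.948 2.383
v -0.87 1.425 2.645
v -1.89 1.955 3.335
v -1.497 1.432 3.597
v -0.047 3.326 -0.942
v 0.934 3.405 -1.166
v 1.009 4.294 -0.522
v 0.027 4.214 -0.298
v 0.772 3.625 -1.451
v 0.847 4.514 -0.807
v 0.485 3.799 -1.657
v 0.56 4.688 -1.014
v 0.118 3.901 -1.755
v 0.193 4.79 -1.112
v -0.275 3.915 -1.73
v -0.2 4.804 -1.086
v -0.634 3.84 -1.584
v -0.559 4.729 -0.94
v -0.903 3.686 -1.34
v -0.828 4.575 -0.696
v -1.042 3.478 -1.036
v -0.967 4.366 -0.392
v -1.029 3.246 -0.718
v -0.954 4.135 -0.074
v -0.867 3.026 -0.433
v -0.792 3.915 0.211
v -0.58 2.852 -0.226
v -0.505 3.741 0.417
v -0.213 2.75 -0.128
v -0.138 3.639 0.515
v 0.18 2.736 -0.154
v 0.255 3.625 0.49
v 0.539 2.811 -0.3
v 0.614 3.7 0.344
v 0.808 2.965 -0.544
v 0.883 3.854 0.1
v 0.947 3.174 -0.848
v 1.022 4.062 -0.204
f 2 1 5
f 2 5 3
f 3 5 6
f 3 6 4
f 5 1 7
f 5 7 6
f 6 7 8
f 6 8 4
f 7 1 9
f 7 9 8
f 8 9 10
f 8 10 4
f 9 1 11
f 9 11 10
f 10 11 12
f 10 12 4
f 11 1 13
f 11 13 12
f 12 13 14
f 12 14 4
f 13 1 15
f 13 15 14
f 14 15 16
f 14 16 4
f 15 1 17
f 15 17 16
f 16 17 18
f 16 18 4
f 17 1 19
f 17 19 18
f 18 19 20
f 18 20 4
f 19 1 2
f 19 2 20
f 20 2 3
f 20 3 4
f 22 24 21
f 25 22 21
f 21 24 23
f 23 25 21
f 22 28 24
f 26 22 25
f 26 28 22
f 24 28 23
f 27 25 23
f 23 28 27
f 27 26 25
f 28 26 27
f 30 32 29
f 33 30 29
f 29 32 31
f 31 33 29
f 30 36 32
f 34 30 33
f 34 36 30
f 32 36 31
f 35 33 31
f 31 36 35
f 35 34 33
f 36 34 35
f 37 48 42
f 37 42 38
f 37 38 44
f 37 44 47
f 37 47 48
f 38 42 46
f 42 48 41
f 48 47 39
f 47 44 43
f 44 38 45
f 40 46 41
f 40 41 39
f 40 39 43
f 40 43 45
f 40 45 46
f 41 46 42
f 39 41 48
f 43 39 47
f 45 43 44
f 46 45 38
f 50 49 53
f 50 53 51
f 51 53 54
f 51 54 52
f 53 49 55
f 53 55 54
f 54 55 56
f 54 56 52
f 55 49 57
f 55 57 56
f 56 57 58
f 56 58 52
f 57 49 59
f 57 59 58
f 58 59 60
f 58 60 52
f 59 49 61
f 59 61 60
f 60 61 62
f 60 62 52
f 61 49 63
f 61 63 62
f 62 63 64
f 62 64 52
f 63 49 65
f 63 65 64
f 64 65 66
f 64 66 52
f 65 49 67
f 65 67 66
f 66 67 68
f 66 68 52
f 67 49 69
f 67 69 68
f 68 69 70
f 68 70 52
f 69 49 71
f 69 71 70
f 70 71 72
f 70 72 52
f 71 49 73
f 71 73 72
f 72 73 74
f 72 74 52
f 73 49 75
f 73 75 74
f 74 75 76
f 74 76 52
f 75 49 77
f 75 77 76
f 76 77 78
f 76 78 52
f 77 49 79
f 77 79 78
f 78 79 80
f 78 80 52
f 79 49 81
f 79 81 80
f 80 81 82
f 80 82 52
f 81 49 50
f 81 50 82
f 82 50 51
f 82 51 52



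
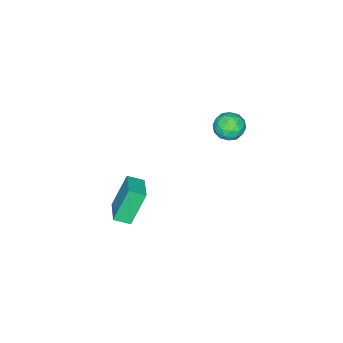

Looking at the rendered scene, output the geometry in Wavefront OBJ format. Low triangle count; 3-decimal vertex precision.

v -4.12 -0.201 2.035
v -3.6 0.546 1.945
v -3.12 -0.786 2.955
v -2.6 -0.039 2.865
v -3.398 0.01 3.309
v -4.016 0.372 2.741
v -2.704 -0.612 2.159
v -3.322 -0.25 1.591
v -2.725 0.292 2.022
v -3.154 0.677 2.732
v -3.566 -0.917 2.168
v -3.995 -0.532 2.878
v -3.948 0.224 1.909
v -2.772 -0.464 2.991
v -3.241 -0.435 3.252
v -2.935 0.004 3.199
v -4.193 0.121 2.377
v -3.887 0.561 2.324
v -3.768 0.246 3.126
v -2.833 -0.801 2.576
v -2.527 -0.361 2.523
v -3.785 -0.244 1.701
v -3.479 0.195 1.648
v -2.952 -0.486 1.774
v -3.128 0.514 1.901
v -2.54 0.17 2.442
v -2.601 -0.167 2.027
v -2.965 0.046 1.693
v -3.38 0.74 2.319
v -2.792 0.396 2.86
v -3.261 0.425 3.121
v -3.625 0.637 2.787
v -2.866 0.591 2.364
v -3.928 -0.636 2.04
v -3.34 -0.98 2.581
v -3.095 -0.877 2.113
v -3.459 -0.665 1.779
v -4.18 -0.41 2.458
v -3.592 -0.754 2.999
v -3.755 -0.286 3.207
v -4.119 -0.073 2.873
v -3.854 -0.831 2.536
v 2.715 -1.968 -0.713
v 1.793 -1.678 1.185
v 3.833 -0.968 -0.324
v 2.911 -0.678 1.575
v 3.229 -2.682 -0.355
v 2.307 -2.392 1.544
v 4.347 -1.682 0.035
v 3.425 -1.392 1.933
f 1 38 17
f 38 12 41
f 17 41 6
f 38 41 17
f 1 17 13
f 17 6 18
f 13 18 2
f 17 18 13
f 1 13 22
f 13 2 23
f 22 23 8
f 13 23 22
f 1 22 34
f 22 8 37
f 34 37 11
f 22 37 34
f 1 34 38
f 34 11 42
f 38 42 12
f 34 42 38
f 2 18 29
f 18 6 32
f 29 32 10
f 18 32 29
f 6 41 19
f 41 12 40
f 19 40 5
f 41 40 19
f 12 42 39
f 42 11 35
f 39 35 3
f 42 35 39
f 11 37 36
f 37 8 24
f 36 24 7
f 37 24 36
f 8 23 28
f 23 2 25
f 28 25 9
f 23 25 28
f 4 30 16
f 30 10 31
f 16 31 5
f 30 31 16
f 4 16 14
f 16 5 15
f 14 15 3
f 16 15 14
f 4 14 21
f 14 3 20
f 21 20 7
f 14 20 21
f 4 21 26
f 21 7 27
f 26 27 9
f 21 27 26
f 4 26 30
f 26 9 33
f 30 33 10
f 26 33 30
f 5 31 19
f 31 10 32
f 19 32 6
f 31 32 19
f 3 15 39
f 15 5 40
f 39 40 12
f 15 40 39
f 7 20 36
f 20 3 35
f 36 35 11
f 20 35 36
f 9 27 28
f 27 7 24
f 28 24 8
f 27 24 28
f 10 33 29
f 33 9 25
f 29 25 2
f 33 25 29
f 44 46 43
f 47 44 43
f 43 46 45
f 45 47 43
f 44 50 46
f 48 44 47
f 48 50 44
f 46 50 45
f 49 47 45
f 45 50 49
f 49 48 47
f 50 48 49



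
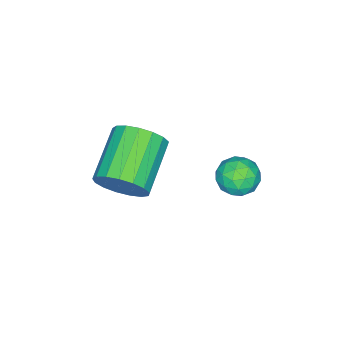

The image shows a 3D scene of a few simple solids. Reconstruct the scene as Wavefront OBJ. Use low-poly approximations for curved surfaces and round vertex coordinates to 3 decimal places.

v 4.82 -2.229 -1.524
v 5.248 -2.873 -0.955
v 3.428 -3.335 -0.108
v 3 -2.691 -0.676
v 5.263 -2.484 -0.711
v 3.443 -2.946 0.136
v 5.176 -2.036 -0.653
v 3.356 -2.498 0.194
v 5.008 -1.633 -0.795
v 3.188 -2.095 0.052
v 4.797 -1.366 -1.103
v 2.977 -1.828 -0.256
v 4.591 -1.297 -1.508
v 2.771 -1.759 -0.661
v 4.437 -1.441 -1.917
v 2.617 -1.903 -1.069
v 4.371 -1.766 -2.235
v 2.551 -2.228 -1.388
v 4.408 -2.197 -2.39
v 2.588 -2.659 -1.543
v 4.54 -2.635 -2.347
v 2.72 -3.097 -1.5
v 4.735 -2.98 -2.115
v 2.915 -3.442 -1.268
v 4.95 -3.153 -1.748
v 3.13 -3.615 -0.901
v 5.135 -3.115 -1.329
v 3.315 -3.577 -0.482
v -0.125 -0.187 -3.574
v 0.237 0.189 -4.22
v 0.903 -1.049 -3.5
v 1.265 -0.673 -4.146
v 1.206 -0.28 -3.416
v 0.57 0.252 -3.462
v 0.57 -1.112 -4.258
v -0.066 -0.58 -4.304
v 0.666 -0.383 -4.643
v 1.06 0.132 -4.123
v 0.08 -0.992 -3.597
v 0.474 -0.477 -3.077
v -0.035 0.077 -3.904
v 1.175 -0.937 -3.816
v 1.14 -0.706 -3.387
v 1.353 -0.485 -3.767
v 0.162 0.114 -3.458
v 0.374 0.335 -3.838
v 0.944 0.059 -3.365
v 0.766 -1.195 -3.882
v 0.978 -0.974 -4.262
v -0.213 -0.375 -3.953
v 0 -0.154 -4.333
v 0.196 -0.919 -4.355
v 0.431 -0.038 -4.532
v 1.035 -0.545 -4.488
v 0.626 -0.803 -4.554
v 0.253 -0.49 -4.581
v 0.662 0.264 -4.226
v 1.266 -0.242 -4.182
v 1.232 -0.012 -3.753
v 0.858 0.301 -3.78
v 0.914 -0.072 -4.474
v -0.126 -0.618 -3.538
v 0.478 -1.124 -3.494
v 0.282 -1.161 -3.94
v -0.092 -0.848 -3.967
v 0.105 -0.315 -3.232
v 0.709 -0.822 -3.188
v 0.887 -0.37 -3.139
v 0.514 -0.057 -3.166
v 0.226 -0.788 -3.246
f 2 1 5
f 2 5 3
f 3 5 6
f 3 6 4
f 5 1 7
f 5 7 6
f 6 7 8
f 6 8 4
f 7 1 9
f 7 9 8
f 8 9 10
f 8 10 4
f 9 1 11
f 9 11 10
f 10 11 12
f 10 12 4
f 11 1 13
f 11 13 12
f 12 13 14
f 12 14 4
f 13 1 15
f 13 15 14
f 14 15 16
f 14 16 4
f 15 1 17
f 15 17 16
f 16 17 18
f 16 18 4
f 17 1 19
f 17 19 18
f 18 19 20
f 18 20 4
f 19 1 21
f 19 21 20
f 20 21 22
f 20 22 4
f 21 1 23
f 21 23 22
f 22 23 24
f 22 24 4
f 23 1 25
f 23 25 24
f 24 25 26
f 24 26 4
f 25 1 27
f 25 27 26
f 26 27 28
f 26 28 4
f 27 1 2
f 27 2 28
f 28 2 3
f 28 3 4
f 29 66 45
f 66 40 69
f 45 69 34
f 66 69 45
f 29 45 41
f 45 34 46
f 41 46 30
f 45 46 41
f 29 41 50
f 41 30 51
f 50 51 36
f 41 51 50
f 29 50 62
f 50 36 65
f 62 65 39
f 50 65 62
f 29 62 66
f 62 39 70
f 66 70 40
f 62 70 66
f 30 46 57
f 46 34 60
f 57 60 38
f 46 60 57
f 34 69 47
f 69 40 68
f 47 68 33
f 69 68 47
f 40 70 67
f 70 39 63
f 67 63 31
f 70 63 67
f 39 65 64
f 65 36 52
f 64 52 35
f 65 52 64
f 36 51 56
f 51 30 53
f 56 53 37
f 51 53 56
f 32 58 44
f 58 38 59
f 44 59 33
f 58 59 44
f 32 44 42
f 44 33 43
f 42 43 31
f 44 43 42
f 32 42 49
f 42 31 48
f 49 48 35
f 42 48 49
f 32 49 54
f 49 35 55
f 54 55 37
f 49 55 54
f 32 54 58
f 54 37 61
f 58 61 38
f 54 61 58
f 33 59 47
f 59 38 60
f 47 60 34
f 59 60 47
f 31 43 67
f 43 33 68
f 67 68 40
f 43 68 67
f 35 48 64
f 48 31 63
f 64 63 39
f 48 63 64
f 37 55 56
f 55 35 52
f 56 52 36
f 55 52 56
f 38 61 57
f 61 37 53
f 57 53 30
f 61 53 57



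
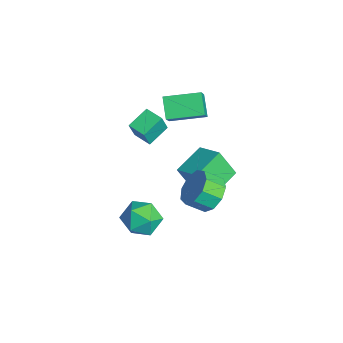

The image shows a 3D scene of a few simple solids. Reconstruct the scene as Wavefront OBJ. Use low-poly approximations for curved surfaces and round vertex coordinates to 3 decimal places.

v -3.077 -0.338 -1.659
v -2.783 -0.686 -0.56
v -2.226 0.184 -1.721
v -1.932 -0.164 -0.622
v -2.488 -1.356 -2.138
v -2.194 -1.704 -1.039
v -1.637 -0.834 -2.2
v -1.343 -1.182 -1.101
v 2.906 -1.912 -1.89
v 3.348 -1.483 -2.73
v 2.772 -3.377 -2.71
v 3.214 -2.948 -3.55
v 3.778 -3.111 -2.691
v 3.861 -2.205 -2.184
v 2.259 -2.655 -3.256
v 2.342 -1.749 -2.749
v 2.947 -1.942 -3.574
v 3.886 -2.223 -3.224
v 2.234 -2.637 -2.216
v 3.173 -2.918 -1.866
v -1.307 2.354 -4.56
v -1.654 1.618 -3.101
v -0.123 2.969 -3.967
v -0.47 2.233 -2.509
v -0.35 0.967 -5.031
v -0.697 0.231 -3.573
v 0.834 1.582 -4.439
v 0.487 0.846 -2.98
v 3.675 0.705 -1.142
v 4.002 1.214 -0.383
v 3.831 0.363 0.26
v 3.505 -0.145 -0.498
v 3.347 1.297 -0.447
v 3.176 0.446 0.197
v 2.845 1.103 -0.836
v 2.675 0.253 -0.192
v 2.732 0.723 -1.368
v 2.562 -0.127 -0.724
v 3.06 0.335 -1.794
v 2.89 -0.516 -1.151
v 3.676 0.12 -1.915
v 3.506 -0.731 -1.272
v 4.292 0.179 -1.674
v 4.121 -0.672 -1.031
v 4.619 0.484 -1.184
v 4.448 -0.366 -0.541
v 4.504 0.893 -0.674
v 4.334 0.042 -0.031
v -1.995 0.21 -0.996
v -2.923 0.294 -0.162
v -1.608 1.96 -0.741
v -2.535 2.044 0.092
v -0.725 -0.284 0.468
v -1.652 -0.2 1.301
v -0.337 1.466 0.722
v -1.265 1.55 1.556
f 2 4 1
f 5 2 1
f 1 4 3
f 3 5 1
f 2 8 4
f 6 2 5
f 6 8 2
f 4 8 3
f 7 5 3
f 3 8 7
f 7 6 5
f 8 6 7
f 9 20 14
f 9 14 10
f 9 10 16
f 9 16 19
f 9 19 20
f 10 14 18
f 14 20 13
f 20 19 11
f 19 16 15
f 16 10 17
f 12 18 13
f 12 13 11
f 12 11 15
f 12 15 17
f 12 17 18
f 13 18 14
f 11 13 20
f 15 11 19
f 17 15 16
f 18 17 10
f 22 24 21
f 25 22 21
f 21 24 23
f 23 25 21
f 22 28 24
f 26 22 25
f 26 28 22
f 24 28 23
f 27 25 23
f 23 28 27
f 27 26 25
f 28 26 27
f 30 29 33
f 30 33 31
f 31 33 34
f 31 34 32
f 33 29 35
f 33 35 34
f 34 35 36
f 34 36 32
f 35 29 37
f 35 37 36
f 36 37 38
f 36 38 32
f 37 29 39
f 37 39 38
f 38 39 40
f 38 40 32
f 39 29 41
f 39 41 40
f 40 41 42
f 40 42 32
f 41 29 43
f 41 43 42
f 42 43 44
f 42 44 32
f 43 29 45
f 43 45 44
f 44 45 46
f 44 46 32
f 45 29 47
f 45 47 46
f 46 47 48
f 46 48 32
f 47 29 30
f 47 30 48
f 48 30 31
f 48 31 32
f 50 52 49
f 53 50 49
f 49 52 51
f 51 53 49
f 50 56 52
f 54 50 53
f 54 56 50
f 52 56 51
f 55 53 51
f 51 56 55
f 55 54 53
f 56 54 55



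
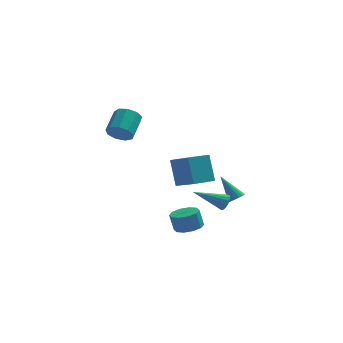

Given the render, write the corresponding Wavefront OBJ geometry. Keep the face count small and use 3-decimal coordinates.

v 3.614 0.915 -1.534
v 4.055 0.876 -1.208
v 2.706 1.725 -0.206
v 4.086 1.108 -1.328
v 4.009 1.296 -1.496
v 3.841 1.397 -1.672
v 3.621 1.387 -1.816
v 3.4 1.269 -1.896
v 3.227 1.071 -1.893
v 3.143 0.836 -1.807
v 3.167 0.62 -1.659
v 3.293 0.471 -1.482
v 3.493 0.424 -1.317
v 3.72 0.49 -1.201
v 3.923 0.653 -1.162
v -3.008 1.399 3.574
v -2.512 0.942 4.076
v -2.037 2.284 4.828
v -2.532 2.741 4.326
v -2.222 1.103 3.606
v -1.747 2.444 4.358
v -2.3 1.402 3.122
v -1.824 2.743 3.874
v -2.709 1.7 2.849
v -2.233 3.041 3.601
v -3.257 1.857 2.915
v -2.782 3.199 3.667
v -3.689 1.8 3.29
v -3.214 3.142 4.042
v -3.802 1.555 3.797
v -3.327 2.897 4.55
v -3.544 1.238 4.2
v -3.068 2.58 4.953
v -3.034 0.996 4.31
v -2.559 2.337 5.062
v 0.178 3.245 -1.883
v -0.134 4.177 -0.258
v 1.425 4.048 -2.105
v 1.113 4.981 -0.479
v 1.187 1.939 -0.941
v 0.875 2.872 0.685
v 2.434 2.743 -1.162
v 2.122 3.675 0.463
v 0.796 -2.77 -1.546
v 1.487 -2.28 -1.473
v 1.234 -2.08 -0.421
v 0.544 -2.57 -0.494
v 1.088 -1.975 -1.627
v 0.835 -1.776 -0.575
v 0.577 -1.974 -1.75
v 0.324 -1.775 -0.698
v 0.15 -2.277 -1.795
v -0.103 -2.077 -0.743
v -0.03 -2.768 -1.745
v -0.283 -2.568 -0.693
v 0.106 -3.26 -1.619
v -0.147 -3.06 -0.567
v 0.505 -3.564 -1.465
v 0.252 -3.365 -0.413
v 1.016 -3.565 -1.342
v 0.763 -3.366 -0.29
v 1.443 -3.263 -1.297
v 1.19 -3.063 -0.245
v 1.623 -2.772 -1.347
v 1.37 -2.572 -0.295
v 2.723 -3.876 1.127
v 2.975 -4.011 1.597
v 0.977 -3.984 2.033
v 2.963 -3.748 1.606
v 2.896 -3.515 1.504
v 2.79 -3.364 1.317
v 2.668 -3.33 1.086
v 2.559 -3.422 0.864
v 2.487 -3.617 0.703
v 2.47 -3.872 0.639
v 2.51 -4.127 0.687
v 2.6 -4.325 0.836
v 2.717 -4.421 1.051
v 2.836 -4.391 1.284
v 2.929 -4.243 1.481
f 2 1 4
f 2 4 3
f 4 1 5
f 4 5 3
f 5 1 6
f 5 6 3
f 6 1 7
f 6 7 3
f 7 1 8
f 7 8 3
f 8 1 9
f 8 9 3
f 9 1 10
f 9 10 3
f 10 1 11
f 10 11 3
f 11 1 12
f 11 12 3
f 12 1 13
f 12 13 3
f 13 1 14
f 13 14 3
f 14 1 15
f 14 15 3
f 15 1 2
f 15 2 3
f 17 16 20
f 17 20 18
f 18 20 21
f 18 21 19
f 20 16 22
f 20 22 21
f 21 22 23
f 21 23 19
f 22 16 24
f 22 24 23
f 23 24 25
f 23 25 19
f 24 16 26
f 24 26 25
f 25 26 27
f 25 27 19
f 26 16 28
f 26 28 27
f 27 28 29
f 27 29 19
f 28 16 30
f 28 30 29
f 29 30 31
f 29 31 19
f 30 16 32
f 30 32 31
f 31 32 33
f 31 33 19
f 32 16 34
f 32 34 33
f 33 34 35
f 33 35 19
f 34 16 17
f 34 17 35
f 35 17 18
f 35 18 19
f 37 39 36
f 40 37 36
f 36 39 38
f 38 40 36
f 37 43 39
f 41 37 40
f 41 43 37
f 39 43 38
f 42 40 38
f 38 43 42
f 42 41 40
f 43 41 42
f 45 44 48
f 45 48 46
f 46 48 49
f 46 49 47
f 48 44 50
f 48 50 49
f 49 50 51
f 49 51 47
f 50 44 52
f 50 52 51
f 51 52 53
f 51 53 47
f 52 44 54
f 52 54 53
f 53 54 55
f 53 55 47
f 54 44 56
f 54 56 55
f 55 56 57
f 55 57 47
f 56 44 58
f 56 58 57
f 57 58 59
f 57 59 47
f 58 44 60
f 58 60 59
f 59 60 61
f 59 61 47
f 60 44 62
f 60 62 61
f 61 62 63
f 61 63 47
f 62 44 64
f 62 64 63
f 63 64 65
f 63 65 47
f 64 44 45
f 64 45 65
f 65 45 46
f 65 46 47
f 67 66 69
f 67 69 68
f 69 66 70
f 69 70 68
f 70 66 71
f 70 71 68
f 71 66 72
f 71 72 68
f 72 66 73
f 72 73 68
f 73 66 74
f 73 74 68
f 74 66 75
f 74 75 68
f 75 66 76
f 75 76 68
f 76 66 77
f 76 77 68
f 77 66 78
f 77 78 68
f 78 66 79
f 78 79 68
f 79 66 80
f 79 80 68
f 80 66 67
f 80 67 68



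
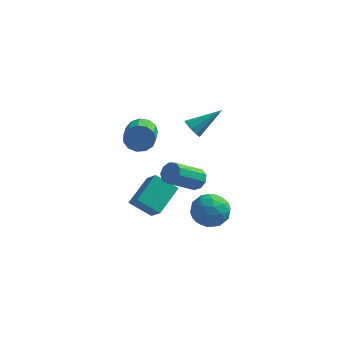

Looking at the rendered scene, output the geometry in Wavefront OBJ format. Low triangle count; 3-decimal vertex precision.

v 1.865 -2.795 3.392
v 2.222 -3.373 3.415
v 3.295 -1.865 4.528
v 2.351 -3.121 3.046
v 2.253 -2.716 2.839
v 1.972 -2.348 2.891
v 1.642 -2.19 3.177
v 1.416 -2.314 3.564
v 1.399 -2.664 3.87
v 1.601 -3.075 3.953
v 1.926 -3.355 3.773
v -1.192 -3.176 -2.82
v -0.567 -1.444 -1.853
v -1.915 -2.352 -3.829
v -1.29 -0.62 -2.862
v 0.13 -3.14 -3.738
v 0.755 -1.408 -2.771
v -0.593 -2.316 -4.747
v 0.032 -0.584 -3.78
v 1.966 -2.218 -3.052
v 2.572 -2.154 -4.096
v 3.288 -3.486 -2.364
v 3.894 -3.422 -3.408
v 3.868 -2.468 -2.665
v 3.051 -1.685 -3.09
v 2.809 -3.955 -3.37
v 1.992 -3.172 -3.795
v 3.093 -3.227 -4.293
v 3.747 -2.309 -3.857
v 2.113 -3.331 -2.603
v 2.767 -2.413 -2.167
v 2.153 -2.075 -3.634
v 3.707 -3.565 -2.826
v 3.692 -3.005 -2.389
v 4.048 -2.967 -3.003
v 2.435 -1.799 -3.043
v 2.791 -1.761 -3.657
v 3.552 -1.946 -2.815
v 3.069 -3.879 -2.803
v 3.425 -3.841 -3.417
v 1.812 -2.673 -3.457
v 2.168 -2.635 -4.071
v 2.308 -3.694 -3.645
v 2.815 -2.668 -4.364
v 3.592 -3.413 -3.96
v 2.955 -3.727 -3.937
v 2.474 -3.266 -4.187
v 3.2 -2.128 -4.108
v 3.977 -2.873 -3.703
v 3.961 -2.313 -3.266
v 3.481 -1.852 -3.516
v 3.506 -2.759 -4.224
v 1.883 -2.767 -2.757
v 2.66 -3.512 -2.352
v 2.379 -3.788 -2.944
v 1.899 -3.327 -3.194
v 2.268 -2.227 -2.5
v 3.045 -2.972 -2.096
v 3.386 -2.374 -2.273
v 2.905 -1.913 -2.523
v 2.354 -2.881 -2.236
v 2.089 -2.619 -0.886
v 2.69 -2.999 -0.722
v 1.512 -4.302 0.57
v 0.911 -3.921 0.406
v 2.631 -2.624 -0.397
v 1.454 -3.927 0.895
v 2.318 -2.246 -0.301
v 1.141 -3.549 0.99
v 1.898 -2.043 -0.479
v 0.721 -3.346 0.813
v 1.567 -2.109 -0.847
v 0.39 -3.412 0.445
v 1.48 -2.413 -1.233
v 0.303 -3.716 0.058
v 1.678 -2.814 -1.457
v 0.501 -4.117 -0.165
v 2.068 -3.123 -1.413
v 0.891 -4.426 -0.122
v 2.467 -3.196 -1.123
v 1.29 -4.499 0.169
v -1.384 -1.346 1.642
v -0.972 -1.574 0.863
v -0.583 -3.461 1.62
v -0.996 -3.234 2.398
v -0.609 -1.377 1.167
v -0.22 -3.264 1.923
v -0.492 -1.171 1.621
v -0.103 -3.058 2.378
v -0.658 -1.02 2.082
v -0.269 -2.907 2.839
v -1.055 -0.973 2.403
v -0.666 -2.86 3.16
v -1.557 -1.045 2.483
v -1.168 -2.932 3.239
v -2.003 -1.212 2.295
v -1.615 -3.099 3.052
v -2.254 -1.422 1.9
v -1.865 -3.309 2.657
v -2.228 -1.608 1.423
v -1.839 -3.495 2.18
v -1.935 -1.711 1.015
v -1.546 -3.598 1.772
v -1.466 -1.698 0.806
v -1.077 -3.585 1.563
f 2 1 4
f 2 4 3
f 4 1 5
f 4 5 3
f 5 1 6
f 5 6 3
f 6 1 7
f 6 7 3
f 7 1 8
f 7 8 3
f 8 1 9
f 8 9 3
f 9 1 10
f 9 10 3
f 10 1 11
f 10 11 3
f 11 1 2
f 11 2 3
f 13 15 12
f 16 13 12
f 12 15 14
f 14 16 12
f 13 19 15
f 17 13 16
f 17 19 13
f 15 19 14
f 18 16 14
f 14 19 18
f 18 17 16
f 19 17 18
f 20 57 36
f 57 31 60
f 36 60 25
f 57 60 36
f 20 36 32
f 36 25 37
f 32 37 21
f 36 37 32
f 20 32 41
f 32 21 42
f 41 42 27
f 32 42 41
f 20 41 53
f 41 27 56
f 53 56 30
f 41 56 53
f 20 53 57
f 53 30 61
f 57 61 31
f 53 61 57
f 21 37 48
f 37 25 51
f 48 51 29
f 37 51 48
f 25 60 38
f 60 31 59
f 38 59 24
f 60 59 38
f 31 61 58
f 61 30 54
f 58 54 22
f 61 54 58
f 30 56 55
f 56 27 43
f 55 43 26
f 56 43 55
f 27 42 47
f 42 21 44
f 47 44 28
f 42 44 47
f 23 49 35
f 49 29 50
f 35 50 24
f 49 50 35
f 23 35 33
f 35 24 34
f 33 34 22
f 35 34 33
f 23 33 40
f 33 22 39
f 40 39 26
f 33 39 40
f 23 40 45
f 40 26 46
f 45 46 28
f 40 46 45
f 23 45 49
f 45 28 52
f 49 52 29
f 45 52 49
f 24 50 38
f 50 29 51
f 38 51 25
f 50 51 38
f 22 34 58
f 34 24 59
f 58 59 31
f 34 59 58
f 26 39 55
f 39 22 54
f 55 54 30
f 39 54 55
f 28 46 47
f 46 26 43
f 47 43 27
f 46 43 47
f 29 52 48
f 52 28 44
f 48 44 21
f 52 44 48
f 63 62 66
f 63 66 64
f 64 66 67
f 64 67 65
f 66 62 68
f 66 68 67
f 67 68 69
f 67 69 65
f 68 62 70
f 68 70 69
f 69 70 71
f 69 71 65
f 70 62 72
f 70 72 71
f 71 72 73
f 71 73 65
f 72 62 74
f 72 74 73
f 73 74 75
f 73 75 65
f 74 62 76
f 74 76 75
f 75 76 77
f 75 77 65
f 76 62 78
f 76 78 77
f 77 78 79
f 77 79 65
f 78 62 80
f 78 80 79
f 79 80 81
f 79 81 65
f 80 62 63
f 80 63 81
f 81 63 64
f 81 64 65
f 83 82 86
f 83 86 84
f 84 86 87
f 84 87 85
f 86 82 88
f 86 88 87
f 87 88 89
f 87 89 85
f 88 82 90
f 88 90 89
f 89 90 91
f 89 91 85
f 90 82 92
f 90 92 91
f 91 92 93
f 91 93 85
f 92 82 94
f 92 94 93
f 93 94 95
f 93 95 85
f 94 82 96
f 94 96 95
f 95 96 97
f 95 97 85
f 96 82 98
f 96 98 97
f 97 98 99
f 97 99 85
f 98 82 100
f 98 100 99
f 99 100 101
f 99 101 85
f 100 82 102
f 100 102 101
f 101 102 103
f 101 103 85
f 102 82 104
f 102 104 103
f 103 104 105
f 103 105 85
f 104 82 83
f 104 83 105
f 105 83 84
f 105 84 85



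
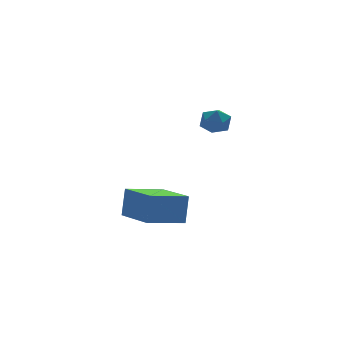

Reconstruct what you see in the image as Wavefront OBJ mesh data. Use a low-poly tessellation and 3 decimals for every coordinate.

v 3.628 -0.594 2.445
v 4.179 -1.025 2.361
v 3.021 -1.455 2.879
v 3.572 -1.886 2.795
v 3.597 -1.373 3.277
v 3.972 -0.84 3.008
v 3.228 -1.64 2.232
v 3.603 -1.107 1.963
v 3.932 -1.671 2.229
v 4.16 -1.506 2.875
v 3.04 -0.974 2.365
v 3.268 -0.809 3.011
v 0.643 -1.042 -2.523
v 0.965 -0.707 -1.224
v 0.527 1.034 -3.029
v 0.849 1.369 -1.73
v 2.371 -1.049 -2.95
v 2.693 -0.714 -1.651
v 2.255 1.027 -3.456
v 2.577 1.362 -2.157
f 1 12 6
f 1 6 2
f 1 2 8
f 1 8 11
f 1 11 12
f 2 6 10
f 6 12 5
f 12 11 3
f 11 8 7
f 8 2 9
f 4 10 5
f 4 5 3
f 4 3 7
f 4 7 9
f 4 9 10
f 5 10 6
f 3 5 12
f 7 3 11
f 9 7 8
f 10 9 2
f 14 16 13
f 17 14 13
f 13 16 15
f 15 17 13
f 14 20 16
f 18 14 17
f 18 20 14
f 16 20 15
f 19 17 15
f 15 20 19
f 19 18 17
f 20 18 19

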